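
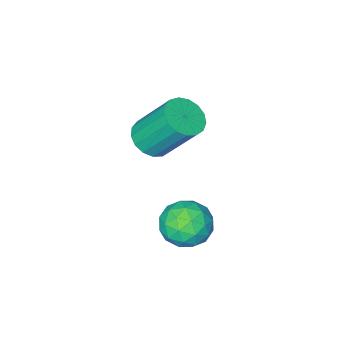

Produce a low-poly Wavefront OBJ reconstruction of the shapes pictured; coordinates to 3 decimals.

v 2.484 -3.238 2.555
v 2.906 -3.65 2.969
v 2.417 -2.674 4.438
v 1.996 -2.262 4.025
v 3.114 -3.394 2.868
v 2.625 -2.418 4.338
v 3.177 -3.103 2.696
v 2.689 -2.127 4.165
v 3.082 -2.842 2.491
v 2.594 -1.866 3.961
v 2.85 -2.672 2.301
v 2.362 -1.697 3.771
v 2.534 -2.632 2.17
v 2.046 -1.656 3.639
v 2.207 -2.73 2.126
v 1.719 -1.755 3.595
v 1.943 -2.945 2.181
v 1.455 -1.97 3.65
v 1.803 -3.227 2.322
v 1.315 -2.251 3.791
v 1.819 -3.511 2.516
v 1.331 -2.536 3.985
v 1.988 -3.733 2.719
v 1.499 -2.757 4.188
v 2.27 -3.841 2.885
v 1.782 -2.865 4.354
v 2.601 -3.811 2.975
v 2.113 -2.835 4.444
v 3.57 0.828 2.337
v 4.161 0.297 2.58
v 3.299 0.043 1.28
v 3.89 -0.488 1.523
v 3.194 -0.409 1.969
v 3.362 0.076 2.623
v 4.098 0.264 1.237
v 4.266 0.749 1.891
v 4.488 -0.052 1.9
v 3.929 -0.467 2.352
v 3.531 0.807 1.508
v 2.972 0.392 1.96
v 3.89 0.631 2.551
v 3.57 -0.291 1.309
v 3.161 -0.245 1.571
v 3.509 -0.557 1.714
v 3.42 0.502 2.576
v 3.767 0.189 2.719
v 3.198 -0.225 2.36
v 3.693 0.151 1.141
v 4.04 -0.162 1.284
v 3.951 0.897 2.146
v 4.299 0.585 2.289
v 4.262 0.565 1.5
v 4.429 0.114 2.294
v 4.269 -0.347 1.673
v 4.392 0.095 1.505
v 4.491 0.38 1.889
v 4.1 -0.13 2.56
v 3.941 -0.591 1.939
v 3.532 -0.545 2.201
v 3.63 -0.26 2.585
v 4.292 -0.335 2.16
v 3.519 0.931 1.921
v 3.36 0.47 1.3
v 3.83 0.6 1.275
v 3.928 0.885 1.659
v 3.191 0.687 2.187
v 3.031 0.226 1.566
v 2.969 -0.04 1.971
v 3.068 0.245 2.355
v 3.168 0.675 1.7
f 2 1 5
f 2 5 3
f 3 5 6
f 3 6 4
f 5 1 7
f 5 7 6
f 6 7 8
f 6 8 4
f 7 1 9
f 7 9 8
f 8 9 10
f 8 10 4
f 9 1 11
f 9 11 10
f 10 11 12
f 10 12 4
f 11 1 13
f 11 13 12
f 12 13 14
f 12 14 4
f 13 1 15
f 13 15 14
f 14 15 16
f 14 16 4
f 15 1 17
f 15 17 16
f 16 17 18
f 16 18 4
f 17 1 19
f 17 19 18
f 18 19 20
f 18 20 4
f 19 1 21
f 19 21 20
f 20 21 22
f 20 22 4
f 21 1 23
f 21 23 22
f 22 23 24
f 22 24 4
f 23 1 25
f 23 25 24
f 24 25 26
f 24 26 4
f 25 1 27
f 25 27 26
f 26 27 28
f 26 28 4
f 27 1 2
f 27 2 28
f 28 2 3
f 28 3 4
f 29 66 45
f 66 40 69
f 45 69 34
f 66 69 45
f 29 45 41
f 45 34 46
f 41 46 30
f 45 46 41
f 29 41 50
f 41 30 51
f 50 51 36
f 41 51 50
f 29 50 62
f 50 36 65
f 62 65 39
f 50 65 62
f 29 62 66
f 62 39 70
f 66 70 40
f 62 70 66
f 30 46 57
f 46 34 60
f 57 60 38
f 46 60 57
f 34 69 47
f 69 40 68
f 47 68 33
f 69 68 47
f 40 70 67
f 70 39 63
f 67 63 31
f 70 63 67
f 39 65 64
f 65 36 52
f 64 52 35
f 65 52 64
f 36 51 56
f 51 30 53
f 56 53 37
f 51 53 56
f 32 58 44
f 58 38 59
f 44 59 33
f 58 59 44
f 32 44 42
f 44 33 43
f 42 43 31
f 44 43 42
f 32 42 49
f 42 31 48
f 49 48 35
f 42 48 49
f 32 49 54
f 49 35 55
f 54 55 37
f 49 55 54
f 32 54 58
f 54 37 61
f 58 61 38
f 54 61 58
f 33 59 47
f 59 38 60
f 47 60 34
f 59 60 47
f 31 43 67
f 43 33 68
f 67 68 40
f 43 68 67
f 35 48 64
f 48 31 63
f 64 63 39
f 48 63 64
f 37 55 56
f 55 35 52
f 56 52 36
f 55 52 56
f 38 61 57
f 61 37 53
f 57 53 30
f 61 53 57



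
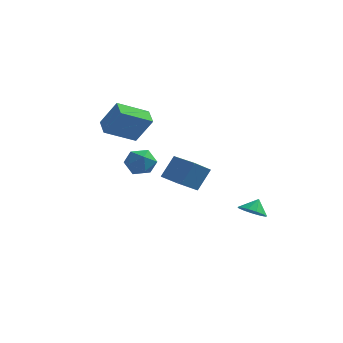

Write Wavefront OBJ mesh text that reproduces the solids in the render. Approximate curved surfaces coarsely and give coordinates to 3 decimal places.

v -2.334 1.123 0.43
v -1.72 0.291 0.619
v -3.7 0.109 0.401
v -3.086 -0.723 0.59
v -3.235 0.001 1.338
v -2.391 0.628 1.355
v -3.029 -0.228 -0.335
v -2.185 0.399 -0.318
v -2.15 -0.544 0.146
v -2.277 -0.402 1.18
v -3.143 0.802 -0.16
v -3.27 0.944 0.874
v 3.7 1.23 -3.018
v 4.583 1.202 -3.233
v 3.92 1.79 -2.182
v 4.393 1.619 -3.461
v 3.982 1.913 -3.549
v 3.481 1.99 -3.469
v 3.05 1.826 -3.245
v 2.825 1.473 -2.949
v 2.878 1.042 -2.675
v 3.191 0.672 -2.51
v 3.666 0.479 -2.506
v 4.152 0.524 -2.665
v 4.494 0.794 -2.936
v 1.203 -4.003 0.86
v 1.7 -3.22 2.2
v -0.392 -2.85 0.777
v 0.105 -2.067 2.118
v 1.855 -3.153 0.122
v 2.352 -2.37 1.463
v 0.26 -2 0.04
v 0.757 -1.217 1.38
v -2.796 -0.292 2.355
v -4.256 -1.58 3.267
v -3.395 0.677 2.763
v -4.855 -0.611 3.675
v -1.745 -0.329 3.985
v -3.205 -1.617 4.897
v -2.344 0.64 4.393
v -3.804 -0.648 5.305
f 1 12 6
f 1 6 2
f 1 2 8
f 1 8 11
f 1 11 12
f 2 6 10
f 6 12 5
f 12 11 3
f 11 8 7
f 8 2 9
f 4 10 5
f 4 5 3
f 4 3 7
f 4 7 9
f 4 9 10
f 5 10 6
f 3 5 12
f 7 3 11
f 9 7 8
f 10 9 2
f 14 13 16
f 14 16 15
f 16 13 17
f 16 17 15
f 17 13 18
f 17 18 15
f 18 13 19
f 18 19 15
f 19 13 20
f 19 20 15
f 20 13 21
f 20 21 15
f 21 13 22
f 21 22 15
f 22 13 23
f 22 23 15
f 23 13 24
f 23 24 15
f 24 13 25
f 24 25 15
f 25 13 14
f 25 14 15
f 27 29 26
f 30 27 26
f 26 29 28
f 28 30 26
f 27 33 29
f 31 27 30
f 31 33 27
f 29 33 28
f 32 30 28
f 28 33 32
f 32 31 30
f 33 31 32
f 35 37 34
f 38 35 34
f 34 37 36
f 36 38 34
f 35 41 37
f 39 35 38
f 39 41 35
f 37 41 36
f 40 38 36
f 36 41 40
f 40 39 38
f 41 39 40



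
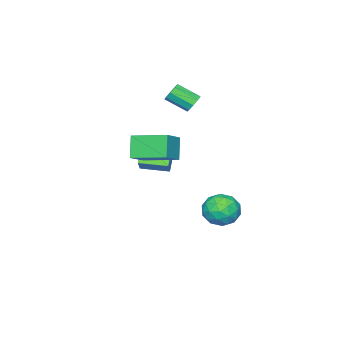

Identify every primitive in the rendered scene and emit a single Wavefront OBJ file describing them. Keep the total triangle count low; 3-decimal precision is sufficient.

v -2.554 0.8 3.515
v -1.993 0.923 3.341
v -1.525 -0.177 4.07
v -2.086 -0.3 4.245
v -2.078 1.119 3.691
v -1.61 0.02 4.421
v -2.385 1.166 3.959
v -1.917 0.067 4.689
v -2.771 1.042 4.02
v -2.303 -0.058 4.749
v -3.056 0.804 3.844
v -2.588 -0.295 4.573
v -3.106 0.564 3.515
v -2.638 -0.535 4.244
v -2.898 0.435 3.186
v -2.429 -0.665 3.915
v -2.528 0.476 3.011
v -2.06 -0.624 3.74
v -2.171 0.669 3.072
v -1.703 -0.431 3.802
v -1.884 4.229 -2.643
v -0.93 4.677 -2.776
v -1.13 2.723 -2.304
v -0.176 3.171 -2.437
v -0.774 3.434 -1.6
v -1.241 4.365 -1.809
v -0.819 3.035 -3.271
v -1.286 3.966 -3.48
v -0.272 3.939 -3.163
v -0.244 4.185 -2.131
v -1.816 3.215 -2.949
v -1.788 3.461 -1.917
v -1.473 4.585 -2.739
v -0.587 2.815 -2.341
v -0.938 2.969 -1.849
v -0.378 3.232 -1.927
v -1.656 4.402 -2.171
v -1.095 4.665 -2.249
v -1.004 3.934 -1.558
v -0.965 2.735 -2.831
v -0.404 2.998 -2.909
v -1.682 4.168 -3.153
v -1.122 4.431 -3.231
v -1.056 3.466 -3.522
v -0.526 4.415 -3.045
v -0.083 3.53 -2.846
v -0.461 3.45 -3.336
v -0.735 3.997 -3.459
v -0.51 4.56 -2.438
v -0.066 3.674 -2.239
v -0.418 3.829 -1.747
v -0.692 4.376 -1.87
v -0.123 4.126 -2.666
v -1.994 3.726 -2.841
v -1.55 2.84 -2.642
v -1.368 3.024 -3.21
v -1.642 3.571 -3.333
v -1.977 3.87 -2.234
v -1.534 2.985 -2.035
v -1.325 3.403 -1.621
v -1.599 3.95 -1.744
v -1.937 3.274 -2.414
v 2.225 1.4 3.147
v 3.43 1.588 3.874
v 1.699 3.201 3.55
v 2.904 3.39 4.277
v 2.836 1.83 2.023
v 4.041 2.019 2.75
v 2.31 3.632 2.426
v 3.515 3.82 3.153
v 0.919 0.377 1.696
v 1.625 0.832 2.525
v 0.192 1.675 1.603
v 0.899 2.13 2.431
v 1.821 0.81 0.689
v 2.528 1.265 1.517
v 1.095 2.108 0.595
v 1.801 2.563 1.424
f 2 1 5
f 2 5 3
f 3 5 6
f 3 6 4
f 5 1 7
f 5 7 6
f 6 7 8
f 6 8 4
f 7 1 9
f 7 9 8
f 8 9 10
f 8 10 4
f 9 1 11
f 9 11 10
f 10 11 12
f 10 12 4
f 11 1 13
f 11 13 12
f 12 13 14
f 12 14 4
f 13 1 15
f 13 15 14
f 14 15 16
f 14 16 4
f 15 1 17
f 15 17 16
f 16 17 18
f 16 18 4
f 17 1 19
f 17 19 18
f 18 19 20
f 18 20 4
f 19 1 2
f 19 2 20
f 20 2 3
f 20 3 4
f 21 58 37
f 58 32 61
f 37 61 26
f 58 61 37
f 21 37 33
f 37 26 38
f 33 38 22
f 37 38 33
f 21 33 42
f 33 22 43
f 42 43 28
f 33 43 42
f 21 42 54
f 42 28 57
f 54 57 31
f 42 57 54
f 21 54 58
f 54 31 62
f 58 62 32
f 54 62 58
f 22 38 49
f 38 26 52
f 49 52 30
f 38 52 49
f 26 61 39
f 61 32 60
f 39 60 25
f 61 60 39
f 32 62 59
f 62 31 55
f 59 55 23
f 62 55 59
f 31 57 56
f 57 28 44
f 56 44 27
f 57 44 56
f 28 43 48
f 43 22 45
f 48 45 29
f 43 45 48
f 24 50 36
f 50 30 51
f 36 51 25
f 50 51 36
f 24 36 34
f 36 25 35
f 34 35 23
f 36 35 34
f 24 34 41
f 34 23 40
f 41 40 27
f 34 40 41
f 24 41 46
f 41 27 47
f 46 47 29
f 41 47 46
f 24 46 50
f 46 29 53
f 50 53 30
f 46 53 50
f 25 51 39
f 51 30 52
f 39 52 26
f 51 52 39
f 23 35 59
f 35 25 60
f 59 60 32
f 35 60 59
f 27 40 56
f 40 23 55
f 56 55 31
f 40 55 56
f 29 47 48
f 47 27 44
f 48 44 28
f 47 44 48
f 30 53 49
f 53 29 45
f 49 45 22
f 53 45 49
f 64 66 63
f 67 64 63
f 63 66 65
f 65 67 63
f 64 70 66
f 68 64 67
f 68 70 64
f 66 70 65
f 69 67 65
f 65 70 69
f 69 68 67
f 70 68 69
f 72 74 71
f 75 72 71
f 71 74 73
f 73 75 71
f 72 78 74
f 76 72 75
f 76 78 72
f 74 78 73
f 77 75 73
f 73 78 77
f 77 76 75
f 78 76 77



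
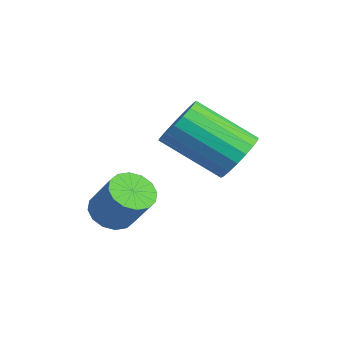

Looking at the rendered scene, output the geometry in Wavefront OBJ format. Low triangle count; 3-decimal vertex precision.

v -1.218 3.296 -1.176
v -0.711 3.43 -0.508
v -1.914 2.138 0.665
v -2.422 2.004 -0.004
v -0.97 3.704 -0.473
v -2.173 2.411 0.7
v -1.279 3.896 -0.577
v -2.482 2.603 0.596
v -1.575 3.97 -0.8
v -2.778 2.677 0.373
v -1.801 3.91 -1.097
v -3.004 2.617 0.075
v -1.912 3.729 -1.411
v -3.115 2.436 -0.238
v -1.885 3.462 -1.677
v -3.088 2.169 -0.505
v -1.726 3.162 -1.845
v -2.929 1.87 -0.672
v -1.467 2.889 -1.88
v -2.67 1.596 -0.707
v -1.158 2.697 -1.776
v -2.361 1.404 -0.603
v -0.862 2.623 -1.553
v -2.065 1.33 -0.38
v -0.636 2.683 -1.255
v -1.839 1.39 -0.083
v -0.525 2.864 -0.942
v -1.728 1.571 0.231
v -0.552 3.131 -0.675
v -1.755 1.838 0.497
v -2.637 0.116 -3.224
v -2.092 0.314 -3.65
v -1.277 0.583 -2.481
v -1.823 0.384 -2.056
v -2.284 0.627 -3.588
v -1.47 0.896 -2.419
v -2.572 0.803 -3.428
v -1.757 1.072 -2.259
v -2.876 0.795 -3.214
v -2.062 1.063 -2.045
v -3.117 0.604 -3.002
v -2.302 0.873 -1.834
v -3.229 0.283 -2.85
v -2.414 0.552 -1.681
v -3.183 -0.083 -2.799
v -2.368 0.186 -1.63
v -2.99 -0.396 -2.861
v -2.176 -0.127 -1.692
v -2.703 -0.572 -3.021
v -1.888 -0.303 -1.852
v -2.398 -0.563 -3.235
v -1.584 -0.295 -2.066
v -2.158 -0.373 -3.446
v -1.343 -0.104 -2.278
v -2.046 -0.052 -3.599
v -1.231 0.217 -2.43
f 2 1 5
f 2 5 3
f 3 5 6
f 3 6 4
f 5 1 7
f 5 7 6
f 6 7 8
f 6 8 4
f 7 1 9
f 7 9 8
f 8 9 10
f 8 10 4
f 9 1 11
f 9 11 10
f 10 11 12
f 10 12 4
f 11 1 13
f 11 13 12
f 12 13 14
f 12 14 4
f 13 1 15
f 13 15 14
f 14 15 16
f 14 16 4
f 15 1 17
f 15 17 16
f 16 17 18
f 16 18 4
f 17 1 19
f 17 19 18
f 18 19 20
f 18 20 4
f 19 1 21
f 19 21 20
f 20 21 22
f 20 22 4
f 21 1 23
f 21 23 22
f 22 23 24
f 22 24 4
f 23 1 25
f 23 25 24
f 24 25 26
f 24 26 4
f 25 1 27
f 25 27 26
f 26 27 28
f 26 28 4
f 27 1 29
f 27 29 28
f 28 29 30
f 28 30 4
f 29 1 2
f 29 2 30
f 30 2 3
f 30 3 4
f 32 31 35
f 32 35 33
f 33 35 36
f 33 36 34
f 35 31 37
f 35 37 36
f 36 37 38
f 36 38 34
f 37 31 39
f 37 39 38
f 38 39 40
f 38 40 34
f 39 31 41
f 39 41 40
f 40 41 42
f 40 42 34
f 41 31 43
f 41 43 42
f 42 43 44
f 42 44 34
f 43 31 45
f 43 45 44
f 44 45 46
f 44 46 34
f 45 31 47
f 45 47 46
f 46 47 48
f 46 48 34
f 47 31 49
f 47 49 48
f 48 49 50
f 48 50 34
f 49 31 51
f 49 51 50
f 50 51 52
f 50 52 34
f 51 31 53
f 51 53 52
f 52 53 54
f 52 54 34
f 53 31 55
f 53 55 54
f 54 55 56
f 54 56 34
f 55 31 32
f 55 32 56
f 56 32 33
f 56 33 34



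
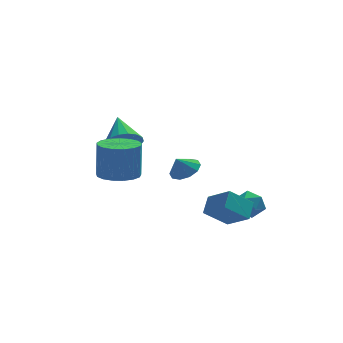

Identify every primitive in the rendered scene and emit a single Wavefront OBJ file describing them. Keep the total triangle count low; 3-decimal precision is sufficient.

v 3.161 -2.378 -1.89
v 3.781 -1.804 -2.182
v 4.079 -3.476 -2.098
v 4.699 -2.902 -2.39
v 4.46 -2.901 -1.529
v 3.893 -2.223 -1.4
v 3.967 -3.057 -2.88
v 3.4 -2.379 -2.751
v 4.279 -2.224 -2.794
v 4.584 -2.128 -1.959
v 3.276 -3.152 -2.321
v 3.581 -3.056 -1.486
v 1.501 2.302 -1.982
v 2.222 2.604 -1.517
v 0.999 2.138 -1.098
v 1.888 3.044 -1.625
v 1.407 3.2 -1.869
v 0.961 3.013 -2.157
v 0.722 2.555 -2.378
v 0.78 2 -2.448
v 1.114 1.56 -2.339
v 1.595 1.404 -2.095
v 2.041 1.591 -1.807
v 2.281 2.049 -1.586
v -2.579 -2.685 0.49
v -1.979 -3.601 0.59
v -1.9 -3.332 2.59
v -2.501 -2.415 2.49
v -1.62 -3.222 0.524
v -1.541 -2.952 2.525
v -1.481 -2.72 0.451
v -1.402 -2.45 2.452
v -1.593 -2.209 0.387
v -1.514 -1.939 2.387
v -1.931 -1.808 0.346
v -1.852 -1.538 2.346
v -2.418 -1.607 0.338
v -2.339 -1.338 2.338
v -2.942 -1.654 0.365
v -2.863 -1.384 2.365
v -3.382 -1.936 0.421
v -3.304 -1.667 2.421
v -3.639 -2.39 0.492
v -3.56 -2.121 2.492
v -3.653 -2.912 0.563
v -3.574 -2.642 2.563
v -3.421 -3.381 0.617
v -3.342 -3.112 2.617
v -2.996 -3.691 0.642
v -2.918 -3.422 2.642
v -2.476 -3.771 0.632
v -2.397 -3.501 2.633
v 2.237 -4.981 -0.947
v 2.628 -4.129 -0.317
v 1.369 -3.927 -1.836
v 1.759 -3.074 -1.206
v 3.481 -4.806 -1.954
v 3.871 -3.953 -1.324
v 2.612 -3.751 -2.843
v 3.003 -2.899 -2.213
v -1.79 1.434 0.658
v -0.762 1.497 0.655
v -1.89 3.126 1.702
v -0.896 1.74 0.248
v -1.235 1.913 -0.065
v -1.701 1.977 -0.213
v -2.188 1.916 -0.161
v -2.583 1.744 0.079
v -2.797 1.502 0.451
v -2.78 1.244 0.871
v -2.536 1.03 1.242
v -2.121 0.908 1.48
v -1.631 0.907 1.529
v -1.177 1.026 1.379
v -0.863 1.239 1.063
f 1 12 6
f 1 6 2
f 1 2 8
f 1 8 11
f 1 11 12
f 2 6 10
f 6 12 5
f 12 11 3
f 11 8 7
f 8 2 9
f 4 10 5
f 4 5 3
f 4 3 7
f 4 7 9
f 4 9 10
f 5 10 6
f 3 5 12
f 7 3 11
f 9 7 8
f 10 9 2
f 14 13 16
f 14 16 15
f 16 13 17
f 16 17 15
f 17 13 18
f 17 18 15
f 18 13 19
f 18 19 15
f 19 13 20
f 19 20 15
f 20 13 21
f 20 21 15
f 21 13 22
f 21 22 15
f 22 13 23
f 22 23 15
f 23 13 24
f 23 24 15
f 24 13 14
f 24 14 15
f 26 25 29
f 26 29 27
f 27 29 30
f 27 30 28
f 29 25 31
f 29 31 30
f 30 31 32
f 30 32 28
f 31 25 33
f 31 33 32
f 32 33 34
f 32 34 28
f 33 25 35
f 33 35 34
f 34 35 36
f 34 36 28
f 35 25 37
f 35 37 36
f 36 37 38
f 36 38 28
f 37 25 39
f 37 39 38
f 38 39 40
f 38 40 28
f 39 25 41
f 39 41 40
f 40 41 42
f 40 42 28
f 41 25 43
f 41 43 42
f 42 43 44
f 42 44 28
f 43 25 45
f 43 45 44
f 44 45 46
f 44 46 28
f 45 25 47
f 45 47 46
f 46 47 48
f 46 48 28
f 47 25 49
f 47 49 48
f 48 49 50
f 48 50 28
f 49 25 51
f 49 51 50
f 50 51 52
f 50 52 28
f 51 25 26
f 51 26 52
f 52 26 27
f 52 27 28
f 54 56 53
f 57 54 53
f 53 56 55
f 55 57 53
f 54 60 56
f 58 54 57
f 58 60 54
f 56 60 55
f 59 57 55
f 55 60 59
f 59 58 57
f 60 58 59
f 62 61 64
f 62 64 63
f 64 61 65
f 64 65 63
f 65 61 66
f 65 66 63
f 66 61 67
f 66 67 63
f 67 61 68
f 67 68 63
f 68 61 69
f 68 69 63
f 69 61 70
f 69 70 63
f 70 61 71
f 70 71 63
f 71 61 72
f 71 72 63
f 72 61 73
f 72 73 63
f 73 61 74
f 73 74 63
f 74 61 75
f 74 75 63
f 75 61 62
f 75 62 63



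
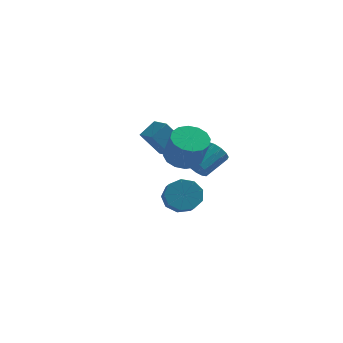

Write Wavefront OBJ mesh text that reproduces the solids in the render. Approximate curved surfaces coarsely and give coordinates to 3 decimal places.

v 1.79 2.333 -2.498
v 2.789 2.5 -2.901
v 3.209 1.574 -2.245
v 2.21 1.407 -1.842
v 2.695 2.899 -2.278
v 3.115 1.973 -1.622
v 2.178 3.033 -1.758
v 2.598 2.107 -1.102
v 1.479 2.839 -1.584
v 1.899 1.913 -0.928
v 0.926 2.409 -1.838
v 1.346 1.483 -1.182
v 0.777 1.943 -2.4
v 1.197 1.017 -1.744
v 1.102 1.659 -3.009
v 1.522 0.733 -2.353
v 1.749 1.691 -3.378
v 2.169 0.765 -2.722
v 2.415 2.023 -3.336
v 2.835 1.097 -2.68
v 2.561 2.634 -0.295
v 2.89 2.074 0.19
v 3.768 3.327 1.039
v 3.439 3.886 0.555
v 3.172 2.118 -0.167
v 4.051 3.37 0.683
v 3.26 2.326 -0.563
v 4.139 3.578 0.286
v 3.126 2.631 -0.875
v 4.004 3.883 -0.025
v 2.812 2.937 -1.002
v 3.691 4.19 -0.153
v 2.419 3.147 -0.905
v 3.298 4.4 -0.055
v 2.071 3.194 -0.614
v 2.949 4.447 0.236
v 1.878 3.063 -0.222
v 2.756 4.316 0.628
v 1.902 2.796 0.147
v 2.78 4.048 0.997
v 2.135 2.477 0.376
v 3.014 3.73 1.226
v 2.503 2.208 0.392
v 3.382 3.461 1.242
v 3.229 -2.7 2.992
v 4.202 -2.73 2.628
v 4.785 -3.469 4.244
v 3.811 -3.44 4.608
v 4.157 -2.248 2.864
v 4.739 -2.987 4.48
v 3.862 -1.888 3.135
v 4.445 -2.627 4.751
v 3.398 -1.746 3.368
v 3.981 -2.485 4.984
v 2.888 -1.859 3.5
v 3.471 -2.598 5.116
v 2.47 -2.198 3.496
v 3.053 -2.937 5.111
v 2.255 -2.671 3.356
v 2.838 -3.41 4.972
v 2.301 -3.153 3.12
v 2.883 -3.892 4.736
v 2.595 -3.513 2.849
v 3.178 -4.252 4.465
v 3.059 -3.655 2.616
v 3.642 -4.394 4.232
v 3.569 -3.542 2.484
v 4.152 -4.281 4.1
v 3.987 -3.203 2.489
v 4.57 -3.942 4.104
v 1.289 2.264 0.595
v 0.362 1.587 2.196
v 0.405 2.986 0.388
v -0.522 2.309 1.989
v 1.862 3.171 1.311
v 0.935 2.494 2.912
v 0.978 3.893 1.104
v 0.051 3.216 2.705
f 2 1 5
f 2 5 3
f 3 5 6
f 3 6 4
f 5 1 7
f 5 7 6
f 6 7 8
f 6 8 4
f 7 1 9
f 7 9 8
f 8 9 10
f 8 10 4
f 9 1 11
f 9 11 10
f 10 11 12
f 10 12 4
f 11 1 13
f 11 13 12
f 12 13 14
f 12 14 4
f 13 1 15
f 13 15 14
f 14 15 16
f 14 16 4
f 15 1 17
f 15 17 16
f 16 17 18
f 16 18 4
f 17 1 19
f 17 19 18
f 18 19 20
f 18 20 4
f 19 1 2
f 19 2 20
f 20 2 3
f 20 3 4
f 22 21 25
f 22 25 23
f 23 25 26
f 23 26 24
f 25 21 27
f 25 27 26
f 26 27 28
f 26 28 24
f 27 21 29
f 27 29 28
f 28 29 30
f 28 30 24
f 29 21 31
f 29 31 30
f 30 31 32
f 30 32 24
f 31 21 33
f 31 33 32
f 32 33 34
f 32 34 24
f 33 21 35
f 33 35 34
f 34 35 36
f 34 36 24
f 35 21 37
f 35 37 36
f 36 37 38
f 36 38 24
f 37 21 39
f 37 39 38
f 38 39 40
f 38 40 24
f 39 21 41
f 39 41 40
f 40 41 42
f 40 42 24
f 41 21 43
f 41 43 42
f 42 43 44
f 42 44 24
f 43 21 22
f 43 22 44
f 44 22 23
f 44 23 24
f 46 45 49
f 46 49 47
f 47 49 50
f 47 50 48
f 49 45 51
f 49 51 50
f 50 51 52
f 50 52 48
f 51 45 53
f 51 53 52
f 52 53 54
f 52 54 48
f 53 45 55
f 53 55 54
f 54 55 56
f 54 56 48
f 55 45 57
f 55 57 56
f 56 57 58
f 56 58 48
f 57 45 59
f 57 59 58
f 58 59 60
f 58 60 48
f 59 45 61
f 59 61 60
f 60 61 62
f 60 62 48
f 61 45 63
f 61 63 62
f 62 63 64
f 62 64 48
f 63 45 65
f 63 65 64
f 64 65 66
f 64 66 48
f 65 45 67
f 65 67 66
f 66 67 68
f 66 68 48
f 67 45 69
f 67 69 68
f 68 69 70
f 68 70 48
f 69 45 46
f 69 46 70
f 70 46 47
f 70 47 48
f 72 74 71
f 75 72 71
f 71 74 73
f 73 75 71
f 72 78 74
f 76 72 75
f 76 78 72
f 74 78 73
f 77 75 73
f 73 78 77
f 77 76 75
f 78 76 77



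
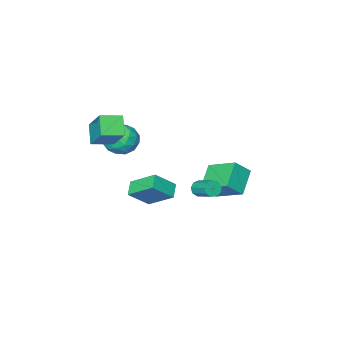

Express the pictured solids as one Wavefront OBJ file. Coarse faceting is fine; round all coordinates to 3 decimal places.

v -3.37 1.098 -2.198
v -4.516 0.283 -1.26
v -3.824 2.809 -1.268
v -4.97 1.995 -0.33
v -2.51 0.865 -1.35
v -3.656 0.051 -0.412
v -2.964 2.577 -0.42
v -4.11 1.762 0.518
v -0.733 3.153 0.587
v -0.511 2.933 0.99
v -0.485 4.107 1.616
v -0.707 4.327 1.213
v -0.268 3.047 0.767
v -0.242 4.22 1.393
v -0.243 3.21 0.46
v -0.216 4.384 1.085
v -0.447 3.347 0.212
v -0.42 4.52 0.838
v -0.785 3.393 0.14
v -0.759 4.566 0.766
v -1.099 3.327 0.277
v -1.073 4.5 0.903
v -1.242 3.18 0.559
v -1.215 4.353 1.185
v -1.147 3.02 0.855
v -1.12 4.193 1.48
v -0.858 2.923 1.025
v -0.832 4.096 1.65
v -0.991 -1.71 -3.408
v -1.584 -2.316 -2.938
v -1.594 -0.275 -2.318
v -2.187 -0.882 -1.848
v 0.147 -2.018 -2.372
v -0.446 -2.625 -1.902
v -0.456 -0.584 -1.282
v -1.049 -1.19 -0.812
v 0.197 -3.332 2.455
v 0.475 -1.891 3.957
v 0.685 -2.485 1.552
v 0.962 -1.044 3.055
v 1.358 -3.776 2.665
v 1.635 -2.335 4.168
v 1.845 -2.929 1.763
v 2.123 -1.488 3.265
v 0.139 -2.262 1.373
v 0.697 -3.051 0.906
v -1.217 -3.329 1.554
v -0.659 -4.118 1.087
v -0.381 -3.768 2.062
v 0.458 -3.108 1.95
v -0.978 -3.272 0.51
v -0.139 -2.612 0.398
v 0.007 -3.674 0.373
v 0.376 -3.981 1.332
v -0.896 -2.399 1.128
v -0.527 -2.706 2.087
v 0.537 -2.563 1.124
v -1.057 -3.817 1.336
v -0.894 -3.611 1.909
v -0.566 -4.075 1.635
v 0.397 -2.597 1.737
v 0.724 -3.06 1.463
v 0.091 -3.482 2.142
v -1.244 -3.32 0.997
v -0.917 -3.783 0.723
v 0.046 -2.305 0.825
v 0.374 -2.769 0.551
v -0.611 -2.898 0.318
v 0.459 -3.393 0.536
v -0.338 -4.02 0.642
v -0.525 -3.523 0.303
v -0.032 -3.135 0.237
v 0.676 -3.573 1.1
v -0.121 -4.2 1.206
v 0.043 -3.995 1.779
v 0.536 -3.607 1.713
v 0.271 -3.94 0.786
v -0.399 -2.18 1.254
v -1.196 -2.807 1.36
v -1.056 -2.773 0.747
v -0.563 -2.385 0.681
v -0.182 -2.36 1.818
v -0.979 -2.987 1.924
v -0.488 -3.245 2.223
v 0.005 -2.857 2.157
v -0.791 -2.44 1.674
f 2 4 1
f 5 2 1
f 1 4 3
f 3 5 1
f 2 8 4
f 6 2 5
f 6 8 2
f 4 8 3
f 7 5 3
f 3 8 7
f 7 6 5
f 8 6 7
f 10 9 13
f 10 13 11
f 11 13 14
f 11 14 12
f 13 9 15
f 13 15 14
f 14 15 16
f 14 16 12
f 15 9 17
f 15 17 16
f 16 17 18
f 16 18 12
f 17 9 19
f 17 19 18
f 18 19 20
f 18 20 12
f 19 9 21
f 19 21 20
f 20 21 22
f 20 22 12
f 21 9 23
f 21 23 22
f 22 23 24
f 22 24 12
f 23 9 25
f 23 25 24
f 24 25 26
f 24 26 12
f 25 9 27
f 25 27 26
f 26 27 28
f 26 28 12
f 27 9 10
f 27 10 28
f 28 10 11
f 28 11 12
f 30 32 29
f 33 30 29
f 29 32 31
f 31 33 29
f 30 36 32
f 34 30 33
f 34 36 30
f 32 36 31
f 35 33 31
f 31 36 35
f 35 34 33
f 36 34 35
f 38 40 37
f 41 38 37
f 37 40 39
f 39 41 37
f 38 44 40
f 42 38 41
f 42 44 38
f 40 44 39
f 43 41 39
f 39 44 43
f 43 42 41
f 44 42 43
f 45 82 61
f 82 56 85
f 61 85 50
f 82 85 61
f 45 61 57
f 61 50 62
f 57 62 46
f 61 62 57
f 45 57 66
f 57 46 67
f 66 67 52
f 57 67 66
f 45 66 78
f 66 52 81
f 78 81 55
f 66 81 78
f 45 78 82
f 78 55 86
f 82 86 56
f 78 86 82
f 46 62 73
f 62 50 76
f 73 76 54
f 62 76 73
f 50 85 63
f 85 56 84
f 63 84 49
f 85 84 63
f 56 86 83
f 86 55 79
f 83 79 47
f 86 79 83
f 55 81 80
f 81 52 68
f 80 68 51
f 81 68 80
f 52 67 72
f 67 46 69
f 72 69 53
f 67 69 72
f 48 74 60
f 74 54 75
f 60 75 49
f 74 75 60
f 48 60 58
f 60 49 59
f 58 59 47
f 60 59 58
f 48 58 65
f 58 47 64
f 65 64 51
f 58 64 65
f 48 65 70
f 65 51 71
f 70 71 53
f 65 71 70
f 48 70 74
f 70 53 77
f 74 77 54
f 70 77 74
f 49 75 63
f 75 54 76
f 63 76 50
f 75 76 63
f 47 59 83
f 59 49 84
f 83 84 56
f 59 84 83
f 51 64 80
f 64 47 79
f 80 79 55
f 64 79 80
f 53 71 72
f 71 51 68
f 72 68 52
f 71 68 72
f 54 77 73
f 77 53 69
f 73 69 46
f 77 69 73



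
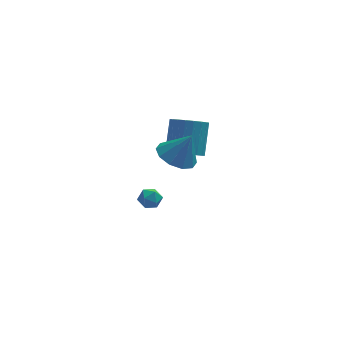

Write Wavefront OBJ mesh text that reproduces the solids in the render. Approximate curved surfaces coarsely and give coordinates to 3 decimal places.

v -2.22 1.392 -0.405
v -1.297 1.171 -0.428
v -0.976 2.347 1.081
v -1.9 2.568 1.105
v -1.312 1.484 -0.669
v -0.992 2.66 0.84
v -1.485 1.781 -0.864
v -1.165 2.957 0.645
v -1.785 2.011 -0.979
v -1.464 3.187 0.53
v -2.16 2.134 -0.995
v -1.84 3.31 0.514
v -2.545 2.128 -0.909
v -2.225 3.304 0.6
v -2.875 1.996 -0.736
v -2.554 3.172 0.773
v -3.091 1.758 -0.505
v -2.77 2.935 1.004
v -3.156 1.458 -0.257
v -2.836 2.634 1.252
v -3.06 1.146 -0.035
v -2.74 2.322 1.474
v -2.819 0.877 0.124
v -2.498 2.053 1.633
v -2.474 0.697 0.191
v -2.153 1.873 1.7
v -2.085 0.637 0.155
v -1.764 1.813 1.665
v -1.719 0.707 0.023
v -1.399 1.883 1.532
v -1.441 0.896 -0.184
v -1.12 2.072 1.326
v -2.931 -2.025 2.213
v -2.253 -2.721 1.842
v -2.229 -2.095 3.627
v -2.007 -2.134 1.749
v -2.115 -1.506 1.833
v -2.534 -1.076 2.062
v -3.105 -1.009 2.349
v -3.61 -1.33 2.585
v -3.855 -1.916 2.678
v -3.748 -2.545 2.594
v -3.329 -2.974 2.365
v -2.758 -3.042 2.077
v -4.17 2.052 -3.788
v -3.631 1.981 -3.41
v -4.169 0.999 -3.99
v -3.63 0.928 -3.612
v -4.21 1.082 -3.334
v -4.211 1.733 -3.209
v -3.589 1.247 -4.191
v -3.59 1.898 -4.066
v -3.271 1.483 -3.66
v -3.655 1.381 -3.13
v -4.145 1.599 -4.27
v -4.529 1.497 -3.74
f 2 1 5
f 2 5 3
f 3 5 6
f 3 6 4
f 5 1 7
f 5 7 6
f 6 7 8
f 6 8 4
f 7 1 9
f 7 9 8
f 8 9 10
f 8 10 4
f 9 1 11
f 9 11 10
f 10 11 12
f 10 12 4
f 11 1 13
f 11 13 12
f 12 13 14
f 12 14 4
f 13 1 15
f 13 15 14
f 14 15 16
f 14 16 4
f 15 1 17
f 15 17 16
f 16 17 18
f 16 18 4
f 17 1 19
f 17 19 18
f 18 19 20
f 18 20 4
f 19 1 21
f 19 21 20
f 20 21 22
f 20 22 4
f 21 1 23
f 21 23 22
f 22 23 24
f 22 24 4
f 23 1 25
f 23 25 24
f 24 25 26
f 24 26 4
f 25 1 27
f 25 27 26
f 26 27 28
f 26 28 4
f 27 1 29
f 27 29 28
f 28 29 30
f 28 30 4
f 29 1 31
f 29 31 30
f 30 31 32
f 30 32 4
f 31 1 2
f 31 2 32
f 32 2 3
f 32 3 4
f 34 33 36
f 34 36 35
f 36 33 37
f 36 37 35
f 37 33 38
f 37 38 35
f 38 33 39
f 38 39 35
f 39 33 40
f 39 40 35
f 40 33 41
f 40 41 35
f 41 33 42
f 41 42 35
f 42 33 43
f 42 43 35
f 43 33 44
f 43 44 35
f 44 33 34
f 44 34 35
f 45 56 50
f 45 50 46
f 45 46 52
f 45 52 55
f 45 55 56
f 46 50 54
f 50 56 49
f 56 55 47
f 55 52 51
f 52 46 53
f 48 54 49
f 48 49 47
f 48 47 51
f 48 51 53
f 48 53 54
f 49 54 50
f 47 49 56
f 51 47 55
f 53 51 52
f 54 53 46



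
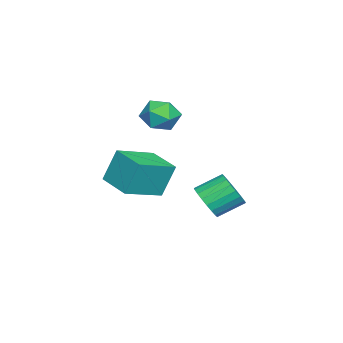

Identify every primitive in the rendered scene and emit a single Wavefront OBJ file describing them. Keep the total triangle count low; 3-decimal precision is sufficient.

v -1.478 0.746 -3.34
v -0.57 1.034 -3.069
v -1.175 2.203 -2.289
v -2.082 1.914 -2.56
v -0.624 1.241 -3.421
v -1.229 2.41 -2.641
v -0.826 1.362 -3.759
v -1.431 2.531 -2.979
v -1.141 1.377 -4.024
v -1.745 2.546 -3.244
v -1.513 1.282 -4.171
v -2.118 2.451 -3.391
v -1.88 1.095 -4.175
v -2.484 2.264 -3.394
v -2.177 0.847 -4.034
v -2.781 2.016 -3.254
v -2.353 0.582 -3.773
v -2.958 1.751 -2.993
v -2.378 0.345 -3.437
v -2.982 1.514 -2.657
v -2.247 0.177 -3.085
v -2.852 1.346 -2.304
v -1.983 0.108 -2.776
v -2.588 1.277 -1.996
v -1.632 0.149 -2.565
v -2.236 1.318 -1.785
v -1.254 0.293 -2.489
v -1.859 1.462 -1.708
v -0.915 0.515 -2.559
v -1.519 1.684 -1.779
v -0.673 0.777 -2.764
v -1.278 1.946 -1.984
v -0.604 -0.123 2.435
v -0.193 -0.515 1.601
v -0.527 -1.585 3.159
v -0.116 -1.977 2.325
v 0.409 -1.322 2.887
v 0.361 -0.419 2.439
v -1.081 -1.681 2.321
v -1.129 -0.778 1.873
v -0.487 -1.478 1.53
v 0.433 -1.256 1.88
v -1.153 -0.844 2.88
v -0.233 -0.622 3.23
v 2.364 -2.864 -0.643
v 2.062 -2.31 1.033
v 0.743 -1.696 -1.321
v 0.441 -1.142 0.354
v 3.439 -1.518 -0.894
v 3.137 -0.964 0.781
v 1.818 -0.35 -1.573
v 1.516 0.204 0.103
f 2 1 5
f 2 5 3
f 3 5 6
f 3 6 4
f 5 1 7
f 5 7 6
f 6 7 8
f 6 8 4
f 7 1 9
f 7 9 8
f 8 9 10
f 8 10 4
f 9 1 11
f 9 11 10
f 10 11 12
f 10 12 4
f 11 1 13
f 11 13 12
f 12 13 14
f 12 14 4
f 13 1 15
f 13 15 14
f 14 15 16
f 14 16 4
f 15 1 17
f 15 17 16
f 16 17 18
f 16 18 4
f 17 1 19
f 17 19 18
f 18 19 20
f 18 20 4
f 19 1 21
f 19 21 20
f 20 21 22
f 20 22 4
f 21 1 23
f 21 23 22
f 22 23 24
f 22 24 4
f 23 1 25
f 23 25 24
f 24 25 26
f 24 26 4
f 25 1 27
f 25 27 26
f 26 27 28
f 26 28 4
f 27 1 29
f 27 29 28
f 28 29 30
f 28 30 4
f 29 1 31
f 29 31 30
f 30 31 32
f 30 32 4
f 31 1 2
f 31 2 32
f 32 2 3
f 32 3 4
f 33 44 38
f 33 38 34
f 33 34 40
f 33 40 43
f 33 43 44
f 34 38 42
f 38 44 37
f 44 43 35
f 43 40 39
f 40 34 41
f 36 42 37
f 36 37 35
f 36 35 39
f 36 39 41
f 36 41 42
f 37 42 38
f 35 37 44
f 39 35 43
f 41 39 40
f 42 41 34
f 46 48 45
f 49 46 45
f 45 48 47
f 47 49 45
f 46 52 48
f 50 46 49
f 50 52 46
f 48 52 47
f 51 49 47
f 47 52 51
f 51 50 49
f 52 50 51



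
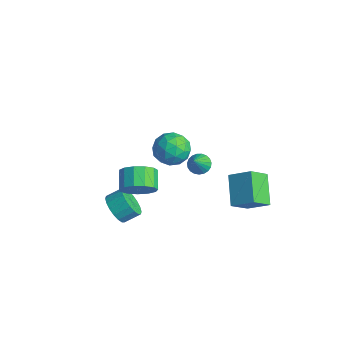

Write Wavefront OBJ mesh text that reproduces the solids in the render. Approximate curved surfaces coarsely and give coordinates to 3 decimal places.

v -0.182 -4.412 -3.205
v 0.232 -5.014 -2.508
v 0.557 -4.13 -1.938
v 0.142 -3.528 -2.635
v 0.569 -4.95 -2.798
v 0.894 -4.067 -2.228
v 0.757 -4.78 -3.169
v 1.082 -3.897 -2.599
v 0.76 -4.537 -3.547
v 1.084 -3.654 -2.977
v 0.575 -4.269 -3.857
v 0.9 -3.386 -3.288
v 0.241 -4.029 -4.038
v 0.565 -3.146 -3.469
v -0.177 -3.866 -4.054
v 0.147 -2.982 -3.485
v -0.597 -3.81 -3.902
v -0.272 -2.926 -3.332
v -0.934 -3.873 -3.612
v -0.609 -2.99 -3.042
v -1.122 -4.043 -3.241
v -0.797 -3.16 -2.671
v -1.124 -4.286 -2.863
v -0.8 -3.403 -2.293
v -0.94 -4.554 -2.552
v -0.615 -3.671 -1.983
v -0.605 -4.794 -2.371
v -0.281 -3.911 -1.802
v -0.187 -4.958 -2.355
v 0.137 -4.074 -1.786
v -3.902 2.066 -2.965
v -3.139 1.948 -2.02
v -3.201 0.392 -3.74
v -2.438 0.274 -2.795
v -3.639 0.139 -2.63
v -4.073 1.174 -2.151
v -2.267 1.166 -3.609
v -2.701 2.201 -3.13
v -2.129 1.392 -2.418
v -2.977 0.757 -1.813
v -3.363 1.583 -3.947
v -4.211 0.948 -3.342
v -3.582 2.154 -2.424
v -2.758 0.186 -3.336
v -3.464 0.107 -3.239
v -3.016 0.037 -2.683
v -4.13 1.699 -2.501
v -3.682 1.629 -1.946
v -3.976 0.566 -2.305
v -2.658 0.711 -3.814
v -2.21 0.641 -3.259
v -3.324 2.303 -3.077
v -2.876 2.233 -2.521
v -2.364 1.774 -3.455
v -2.54 1.758 -2.103
v -2.128 0.774 -2.559
v -2.028 1.298 -3.037
v -2.282 1.906 -2.755
v -3.039 1.384 -1.748
v -2.627 0.4 -2.203
v -3.333 0.321 -2.106
v -3.587 0.929 -1.825
v -2.445 1.057 -1.982
v -3.713 1.94 -3.557
v -3.301 0.956 -4.012
v -2.753 1.411 -3.935
v -3.007 2.019 -3.654
v -4.212 1.566 -3.201
v -3.8 0.582 -3.657
v -4.058 0.434 -3.005
v -4.312 1.042 -2.723
v -3.895 1.283 -3.778
v 1.87 -0.156 0.469
v 2.424 0.254 0.433
v 2.55 -0.964 1.711
v 2.257 0.396 0.617
v 2.022 0.443 0.776
v 1.762 0.386 0.881
v 1.52 0.236 0.916
v 1.338 0.018 0.873
v 1.249 -0.231 0.761
v 1.267 -0.466 0.597
v 1.389 -0.648 0.412
v 1.595 -0.745 0.237
v 1.848 -0.74 0.102
v 2.105 -0.634 0.03
v 2.321 -0.445 0.034
v 2.459 -0.207 0.114
v 2.496 0.041 0.255
v 1.839 -4.069 0.109
v 2.562 -3.514 0.67
v 1.604 -2.936 1.332
v 0.881 -3.491 0.771
v 2.429 -3.179 0.186
v 1.471 -2.602 0.849
v 2.108 -3.127 -0.322
v 1.15 -2.55 0.341
v 1.703 -3.374 -0.694
v 0.745 -2.797 -0.031
v 1.34 -3.841 -0.81
v 0.382 -3.264 -0.148
v 1.136 -4.381 -0.635
v 0.178 -3.804 0.027
v 1.155 -4.821 -0.224
v 0.197 -4.244 0.439
v 1.391 -5.023 0.293
v 0.433 -4.446 0.955
v 1.77 -4.921 0.751
v 0.812 -4.344 1.414
v 2.17 -4.549 1.006
v 1.212 -3.972 1.668
v 2.465 -4.024 0.975
v 1.507 -3.447 1.638
v 2.32 2.878 -4.909
v 2.441 1.635 -3.893
v 0.787 3.703 -3.718
v 0.907 2.46 -2.702
v 3.413 3.68 -4.058
v 3.533 2.437 -3.042
v 1.879 4.505 -2.867
v 2 3.262 -1.851
f 2 1 5
f 2 5 3
f 3 5 6
f 3 6 4
f 5 1 7
f 5 7 6
f 6 7 8
f 6 8 4
f 7 1 9
f 7 9 8
f 8 9 10
f 8 10 4
f 9 1 11
f 9 11 10
f 10 11 12
f 10 12 4
f 11 1 13
f 11 13 12
f 12 13 14
f 12 14 4
f 13 1 15
f 13 15 14
f 14 15 16
f 14 16 4
f 15 1 17
f 15 17 16
f 16 17 18
f 16 18 4
f 17 1 19
f 17 19 18
f 18 19 20
f 18 20 4
f 19 1 21
f 19 21 20
f 20 21 22
f 20 22 4
f 21 1 23
f 21 23 22
f 22 23 24
f 22 24 4
f 23 1 25
f 23 25 24
f 24 25 26
f 24 26 4
f 25 1 27
f 25 27 26
f 26 27 28
f 26 28 4
f 27 1 29
f 27 29 28
f 28 29 30
f 28 30 4
f 29 1 2
f 29 2 30
f 30 2 3
f 30 3 4
f 31 68 47
f 68 42 71
f 47 71 36
f 68 71 47
f 31 47 43
f 47 36 48
f 43 48 32
f 47 48 43
f 31 43 52
f 43 32 53
f 52 53 38
f 43 53 52
f 31 52 64
f 52 38 67
f 64 67 41
f 52 67 64
f 31 64 68
f 64 41 72
f 68 72 42
f 64 72 68
f 32 48 59
f 48 36 62
f 59 62 40
f 48 62 59
f 36 71 49
f 71 42 70
f 49 70 35
f 71 70 49
f 42 72 69
f 72 41 65
f 69 65 33
f 72 65 69
f 41 67 66
f 67 38 54
f 66 54 37
f 67 54 66
f 38 53 58
f 53 32 55
f 58 55 39
f 53 55 58
f 34 60 46
f 60 40 61
f 46 61 35
f 60 61 46
f 34 46 44
f 46 35 45
f 44 45 33
f 46 45 44
f 34 44 51
f 44 33 50
f 51 50 37
f 44 50 51
f 34 51 56
f 51 37 57
f 56 57 39
f 51 57 56
f 34 56 60
f 56 39 63
f 60 63 40
f 56 63 60
f 35 61 49
f 61 40 62
f 49 62 36
f 61 62 49
f 33 45 69
f 45 35 70
f 69 70 42
f 45 70 69
f 37 50 66
f 50 33 65
f 66 65 41
f 50 65 66
f 39 57 58
f 57 37 54
f 58 54 38
f 57 54 58
f 40 63 59
f 63 39 55
f 59 55 32
f 63 55 59
f 74 73 76
f 74 76 75
f 76 73 77
f 76 77 75
f 77 73 78
f 77 78 75
f 78 73 79
f 78 79 75
f 79 73 80
f 79 80 75
f 80 73 81
f 80 81 75
f 81 73 82
f 81 82 75
f 82 73 83
f 82 83 75
f 83 73 84
f 83 84 75
f 84 73 85
f 84 85 75
f 85 73 86
f 85 86 75
f 86 73 87
f 86 87 75
f 87 73 88
f 87 88 75
f 88 73 89
f 88 89 75
f 89 73 74
f 89 74 75
f 91 90 94
f 91 94 92
f 92 94 95
f 92 95 93
f 94 90 96
f 94 96 95
f 95 96 97
f 95 97 93
f 96 90 98
f 96 98 97
f 97 98 99
f 97 99 93
f 98 90 100
f 98 100 99
f 99 100 101
f 99 101 93
f 100 90 102
f 100 102 101
f 101 102 103
f 101 103 93
f 102 90 104
f 102 104 103
f 103 104 105
f 103 105 93
f 104 90 106
f 104 106 105
f 105 106 107
f 105 107 93
f 106 90 108
f 106 108 107
f 107 108 109
f 107 109 93
f 108 90 110
f 108 110 109
f 109 110 111
f 109 111 93
f 110 90 112
f 110 112 111
f 111 112 113
f 111 113 93
f 112 90 91
f 112 91 113
f 113 91 92
f 113 92 93
f 115 117 114
f 118 115 114
f 114 117 116
f 116 118 114
f 115 121 117
f 119 115 118
f 119 121 115
f 117 121 116
f 120 118 116
f 116 121 120
f 120 119 118
f 121 119 120



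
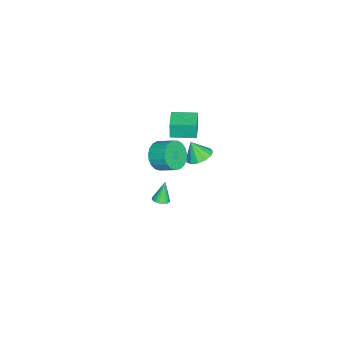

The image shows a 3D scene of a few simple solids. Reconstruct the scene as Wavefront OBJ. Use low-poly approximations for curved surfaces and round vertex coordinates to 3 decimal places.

v 0.031 2.199 3.093
v -0.04 2.165 4.09
v -0.293 3.55 3.115
v -0.364 3.517 4.112
v 1.224 2.483 3.188
v 1.153 2.45 4.185
v 0.9 3.835 3.21
v 0.829 3.801 4.207
v 1.021 1.853 1.238
v 1.581 1.413 1.805
v 1.798 2.367 2.329
v 1.239 2.807 1.762
v 1.815 1.514 1.525
v 2.033 2.468 2.05
v 1.912 1.673 1.196
v 2.13 2.626 1.72
v 1.855 1.863 0.874
v 2.073 2.817 1.398
v 1.654 2.051 0.615
v 1.872 3.005 1.139
v 1.343 2.206 0.463
v 1.561 3.159 0.988
v 0.977 2.299 0.446
v 1.195 3.253 0.97
v 0.618 2.315 0.565
v 0.836 3.269 1.09
v 0.329 2.251 0.801
v 0.547 3.205 1.325
v 0.16 2.119 1.112
v 0.378 3.073 1.637
v 0.139 1.94 1.445
v 0.357 2.894 1.97
v 0.271 1.747 1.742
v 0.489 2.701 2.267
v 0.533 1.572 1.952
v 0.751 2.525 2.477
v 0.879 1.445 2.039
v 1.097 2.399 2.563
v 1.25 1.389 1.987
v 1.467 2.343 2.511
v -0.665 1.371 -4.513
v -0.354 1.769 -4.438
v -1.115 1.489 -3.267
v -0.53 1.863 -4.511
v -0.729 1.872 -4.583
v -0.917 1.795 -4.644
v -1.061 1.644 -4.682
v -1.137 1.446 -4.691
v -1.131 1.235 -4.669
v -1.045 1.048 -4.62
v -0.892 0.917 -4.552
v -0.701 0.864 -4.478
v -0.503 0.899 -4.41
v -0.333 1.015 -4.36
v -0.221 1.194 -4.336
v -0.185 1.402 -4.343
v -0.232 1.606 -4.379
v -0.741 3.519 0.014
v -0.207 4.02 0.311
v -0.819 3.001 1.026
v -0.605 4.208 0.377
v -1.046 4.177 0.327
v -1.391 3.937 0.178
v -1.529 3.565 -0.023
v -1.417 3.178 -0.213
v -1.09 2.9 -0.33
v -0.653 2.818 -0.339
v -0.243 2.958 -0.235
v 0.008 3.277 -0.052
v 0.022 3.673 0.151
f 2 4 1
f 5 2 1
f 1 4 3
f 3 5 1
f 2 8 4
f 6 2 5
f 6 8 2
f 4 8 3
f 7 5 3
f 3 8 7
f 7 6 5
f 8 6 7
f 10 9 13
f 10 13 11
f 11 13 14
f 11 14 12
f 13 9 15
f 13 15 14
f 14 15 16
f 14 16 12
f 15 9 17
f 15 17 16
f 16 17 18
f 16 18 12
f 17 9 19
f 17 19 18
f 18 19 20
f 18 20 12
f 19 9 21
f 19 21 20
f 20 21 22
f 20 22 12
f 21 9 23
f 21 23 22
f 22 23 24
f 22 24 12
f 23 9 25
f 23 25 24
f 24 25 26
f 24 26 12
f 25 9 27
f 25 27 26
f 26 27 28
f 26 28 12
f 27 9 29
f 27 29 28
f 28 29 30
f 28 30 12
f 29 9 31
f 29 31 30
f 30 31 32
f 30 32 12
f 31 9 33
f 31 33 32
f 32 33 34
f 32 34 12
f 33 9 35
f 33 35 34
f 34 35 36
f 34 36 12
f 35 9 37
f 35 37 36
f 36 37 38
f 36 38 12
f 37 9 39
f 37 39 38
f 38 39 40
f 38 40 12
f 39 9 10
f 39 10 40
f 40 10 11
f 40 11 12
f 42 41 44
f 42 44 43
f 44 41 45
f 44 45 43
f 45 41 46
f 45 46 43
f 46 41 47
f 46 47 43
f 47 41 48
f 47 48 43
f 48 41 49
f 48 49 43
f 49 41 50
f 49 50 43
f 50 41 51
f 50 51 43
f 51 41 52
f 51 52 43
f 52 41 53
f 52 53 43
f 53 41 54
f 53 54 43
f 54 41 55
f 54 55 43
f 55 41 56
f 55 56 43
f 56 41 57
f 56 57 43
f 57 41 42
f 57 42 43
f 59 58 61
f 59 61 60
f 61 58 62
f 61 62 60
f 62 58 63
f 62 63 60
f 63 58 64
f 63 64 60
f 64 58 65
f 64 65 60
f 65 58 66
f 65 66 60
f 66 58 67
f 66 67 60
f 67 58 68
f 67 68 60
f 68 58 69
f 68 69 60
f 69 58 70
f 69 70 60
f 70 58 59
f 70 59 60



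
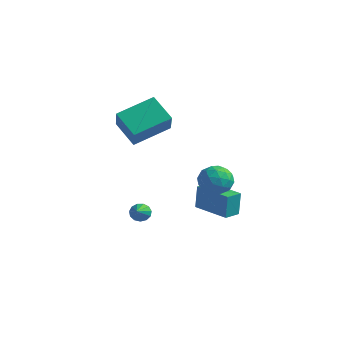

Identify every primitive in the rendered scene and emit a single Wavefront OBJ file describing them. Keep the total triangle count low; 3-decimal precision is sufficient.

v 1.988 -1.113 0.334
v 2.586 -1.53 0.832
v 0.954 -1.53 1.228
v 1.552 -1.947 1.726
v 1.544 -1.064 1.691
v 2.183 -0.807 1.139
v 1.357 -2.253 0.921
v 1.996 -1.996 0.369
v 2.197 -2.235 1.195
v 2.312 -1.5 1.671
v 1.228 -1.56 0.389
v 1.343 -0.825 0.865
v 2.378 -1.285 0.504
v 1.162 -1.775 1.556
v 1.157 -1.256 1.535
v 1.509 -1.501 1.828
v 2.141 -0.86 0.685
v 2.493 -1.105 0.977
v 1.88 -0.831 1.483
v 1.047 -1.955 1.083
v 1.399 -2.2 1.375
v 2.031 -1.559 0.232
v 2.383 -1.804 0.525
v 1.66 -2.229 0.577
v 2.501 -1.944 1.01
v 1.893 -2.189 1.536
v 1.778 -2.369 1.063
v 2.153 -2.218 0.738
v 2.569 -1.512 1.29
v 1.961 -1.757 1.816
v 1.956 -1.238 1.795
v 2.331 -1.087 1.471
v 2.339 -1.926 1.504
v 1.579 -1.303 0.244
v 0.971 -1.548 0.77
v 1.209 -1.973 0.589
v 1.584 -1.822 0.265
v 1.647 -0.871 0.524
v 1.039 -1.116 1.05
v 1.387 -0.842 1.322
v 1.762 -0.691 0.997
v 1.201 -1.134 0.556
v -1.335 0.832 -2.777
v -1.341 0.971 -1.455
v -1.263 1.724 -2.871
v -1.269 1.863 -1.548
v 0.629 0.677 -2.752
v 0.623 0.816 -1.429
v 0.701 1.569 -2.845
v 0.695 1.708 -1.523
v -2.563 -1.722 -2.516
v -2.104 -1.519 -2.684
v -1.557 -3.138 -1.484
v -2.169 -1.379 -2.429
v -2.359 -1.348 -2.201
v -2.614 -1.436 -2.073
v -2.853 -1.615 -2.085
v -3 -1.828 -2.235
v -3.008 -2.007 -2.473
v -2.875 -2.096 -2.725
v -2.643 -2.066 -2.911
v -2.385 -1.927 -2.971
v -2.184 -1.723 -2.887
v -5.178 -0.447 2.082
v -4.387 1.325 2.8
v -3.914 -0.629 1.136
v -3.122 1.143 1.854
v -4.398 -1.283 3.286
v -3.606 0.489 4.004
v -3.133 -1.465 2.34
v -2.342 0.307 3.058
f 1 38 17
f 38 12 41
f 17 41 6
f 38 41 17
f 1 17 13
f 17 6 18
f 13 18 2
f 17 18 13
f 1 13 22
f 13 2 23
f 22 23 8
f 13 23 22
f 1 22 34
f 22 8 37
f 34 37 11
f 22 37 34
f 1 34 38
f 34 11 42
f 38 42 12
f 34 42 38
f 2 18 29
f 18 6 32
f 29 32 10
f 18 32 29
f 6 41 19
f 41 12 40
f 19 40 5
f 41 40 19
f 12 42 39
f 42 11 35
f 39 35 3
f 42 35 39
f 11 37 36
f 37 8 24
f 36 24 7
f 37 24 36
f 8 23 28
f 23 2 25
f 28 25 9
f 23 25 28
f 4 30 16
f 30 10 31
f 16 31 5
f 30 31 16
f 4 16 14
f 16 5 15
f 14 15 3
f 16 15 14
f 4 14 21
f 14 3 20
f 21 20 7
f 14 20 21
f 4 21 26
f 21 7 27
f 26 27 9
f 21 27 26
f 4 26 30
f 26 9 33
f 30 33 10
f 26 33 30
f 5 31 19
f 31 10 32
f 19 32 6
f 31 32 19
f 3 15 39
f 15 5 40
f 39 40 12
f 15 40 39
f 7 20 36
f 20 3 35
f 36 35 11
f 20 35 36
f 9 27 28
f 27 7 24
f 28 24 8
f 27 24 28
f 10 33 29
f 33 9 25
f 29 25 2
f 33 25 29
f 44 46 43
f 47 44 43
f 43 46 45
f 45 47 43
f 44 50 46
f 48 44 47
f 48 50 44
f 46 50 45
f 49 47 45
f 45 50 49
f 49 48 47
f 50 48 49
f 52 51 54
f 52 54 53
f 54 51 55
f 54 55 53
f 55 51 56
f 55 56 53
f 56 51 57
f 56 57 53
f 57 51 58
f 57 58 53
f 58 51 59
f 58 59 53
f 59 51 60
f 59 60 53
f 60 51 61
f 60 61 53
f 61 51 62
f 61 62 53
f 62 51 63
f 62 63 53
f 63 51 52
f 63 52 53
f 65 67 64
f 68 65 64
f 64 67 66
f 66 68 64
f 65 71 67
f 69 65 68
f 69 71 65
f 67 71 66
f 70 68 66
f 66 71 70
f 70 69 68
f 71 69 70



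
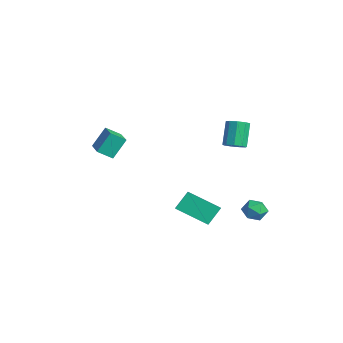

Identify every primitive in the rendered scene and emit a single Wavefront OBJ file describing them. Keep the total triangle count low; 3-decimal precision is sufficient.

v 3.097 4.173 -1.509
v 3.819 4.228 -1.848
v 3.061 2.912 -1.792
v 3.783 2.967 -2.131
v 3.705 3.045 -1.339
v 3.728 3.824 -1.164
v 3.152 3.316 -2.476
v 3.175 4.095 -2.301
v 3.853 3.698 -2.445
v 4.195 3.531 -1.742
v 2.685 3.609 -1.898
v 3.027 3.442 -1.195
v 3.078 2.471 3.269
v 3.578 2.206 3.627
v 2.863 2.724 5.009
v 2.362 2.989 4.651
v 3.677 2.64 3.516
v 2.962 3.157 4.898
v 3.496 2.994 3.289
v 2.781 3.512 4.671
v 3.119 3.104 3.053
v 2.404 3.622 4.435
v 2.722 2.918 2.918
v 2.007 3.436 4.3
v 2.492 2.522 2.947
v 1.777 3.04 4.329
v 2.536 2.103 3.127
v 1.821 2.621 4.509
v 2.833 1.856 3.373
v 2.118 2.374 4.755
v 3.245 1.897 3.571
v 2.53 2.414 4.953
v 0.077 0.248 -2.725
v -0.159 1.127 -1.701
v -0.994 0.708 -3.366
v -1.229 1.587 -2.343
v 1.309 1.733 -3.717
v 1.074 2.612 -2.694
v 0.239 2.193 -4.359
v 0.003 3.072 -3.335
v -4.868 -2.817 0.553
v -5.011 -1.941 1.786
v -4.544 -1.986 -0.001
v -4.687 -1.109 1.233
v -3.013 -3.211 1.047
v -3.156 -2.334 2.281
v -2.689 -2.379 0.494
v -2.832 -1.503 1.727
f 1 12 6
f 1 6 2
f 1 2 8
f 1 8 11
f 1 11 12
f 2 6 10
f 6 12 5
f 12 11 3
f 11 8 7
f 8 2 9
f 4 10 5
f 4 5 3
f 4 3 7
f 4 7 9
f 4 9 10
f 5 10 6
f 3 5 12
f 7 3 11
f 9 7 8
f 10 9 2
f 14 13 17
f 14 17 15
f 15 17 18
f 15 18 16
f 17 13 19
f 17 19 18
f 18 19 20
f 18 20 16
f 19 13 21
f 19 21 20
f 20 21 22
f 20 22 16
f 21 13 23
f 21 23 22
f 22 23 24
f 22 24 16
f 23 13 25
f 23 25 24
f 24 25 26
f 24 26 16
f 25 13 27
f 25 27 26
f 26 27 28
f 26 28 16
f 27 13 29
f 27 29 28
f 28 29 30
f 28 30 16
f 29 13 31
f 29 31 30
f 30 31 32
f 30 32 16
f 31 13 14
f 31 14 32
f 32 14 15
f 32 15 16
f 34 36 33
f 37 34 33
f 33 36 35
f 35 37 33
f 34 40 36
f 38 34 37
f 38 40 34
f 36 40 35
f 39 37 35
f 35 40 39
f 39 38 37
f 40 38 39
f 42 44 41
f 45 42 41
f 41 44 43
f 43 45 41
f 42 48 44
f 46 42 45
f 46 48 42
f 44 48 43
f 47 45 43
f 43 48 47
f 47 46 45
f 48 46 47



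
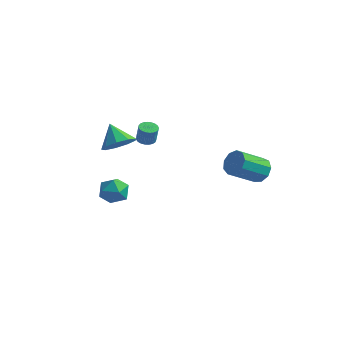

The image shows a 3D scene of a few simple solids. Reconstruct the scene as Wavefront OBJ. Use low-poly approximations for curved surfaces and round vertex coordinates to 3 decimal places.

v -3.324 -0.537 -2.624
v -2.64 -0.761 -1.887
v -4.216 0.117 -1.596
v -2.497 -0.129 -2.165
v -2.741 0.311 -2.657
v -3.258 0.355 -3.134
v -3.805 -0.019 -3.372
v -4.128 -0.635 -3.26
v -4.074 -1.205 -2.85
v -3.669 -1.463 -2.334
v -3.103 -1.288 -1.954
v -2.53 -3.391 -4.198
v -2.126 -3.157 -3.399
v -1.774 -4.683 -4.201
v -1.37 -4.449 -3.402
v -2.274 -4.647 -3.424
v -2.741 -3.848 -3.421
v -1.159 -3.992 -4.179
v -1.626 -3.193 -4.176
v -1.279 -3.529 -3.387
v -1.968 -3.933 -2.92
v -1.932 -3.907 -4.68
v -2.621 -4.311 -4.213
v -3.053 2.252 -3.847
v -2.492 2.276 -3.943
v -2.306 2.233 -2.87
v -2.867 2.208 -2.773
v -2.549 2.506 -3.924
v -2.362 2.462 -2.851
v -2.693 2.691 -3.891
v -2.507 2.648 -2.818
v -2.899 2.8 -3.851
v -2.713 2.757 -2.778
v -3.132 2.815 -3.81
v -2.946 2.772 -2.737
v -3.352 2.732 -3.775
v -3.165 2.689 -2.702
v -3.519 2.566 -3.753
v -3.333 2.523 -2.68
v -3.606 2.346 -3.747
v -3.42 2.303 -2.674
v -3.598 2.109 -3.758
v -3.412 2.066 -2.685
v -3.495 1.897 -3.784
v -3.309 1.854 -2.711
v -3.316 1.746 -3.821
v -3.13 1.703 -2.748
v -3.091 1.683 -3.863
v -2.905 1.64 -2.79
v -2.86 1.718 -3.901
v -2.674 1.675 -2.828
v -2.662 1.845 -3.931
v -2.476 1.802 -2.858
v -2.532 2.043 -3.945
v -2.346 2 -2.872
v 4.098 1.653 -3.928
v 4.771 1.152 -3.883
v 3.756 -0.113 -2.748
v 3.082 0.387 -2.792
v 4.779 1.532 -3.452
v 3.764 0.267 -2.317
v 4.469 1.968 -3.244
v 3.454 0.703 -2.108
v 3.985 2.257 -3.355
v 2.97 0.992 -2.22
v 3.553 2.263 -3.735
v 2.538 0.997 -2.599
v 3.376 1.983 -4.204
v 2.361 0.718 -3.069
v 3.537 1.549 -4.545
v 2.522 0.283 -3.409
v 3.96 1.163 -4.596
v 2.945 -0.102 -3.461
v 4.447 1.006 -4.335
v 3.432 -0.259 -3.199
f 2 1 4
f 2 4 3
f 4 1 5
f 4 5 3
f 5 1 6
f 5 6 3
f 6 1 7
f 6 7 3
f 7 1 8
f 7 8 3
f 8 1 9
f 8 9 3
f 9 1 10
f 9 10 3
f 10 1 11
f 10 11 3
f 11 1 2
f 11 2 3
f 12 23 17
f 12 17 13
f 12 13 19
f 12 19 22
f 12 22 23
f 13 17 21
f 17 23 16
f 23 22 14
f 22 19 18
f 19 13 20
f 15 21 16
f 15 16 14
f 15 14 18
f 15 18 20
f 15 20 21
f 16 21 17
f 14 16 23
f 18 14 22
f 20 18 19
f 21 20 13
f 25 24 28
f 25 28 26
f 26 28 29
f 26 29 27
f 28 24 30
f 28 30 29
f 29 30 31
f 29 31 27
f 30 24 32
f 30 32 31
f 31 32 33
f 31 33 27
f 32 24 34
f 32 34 33
f 33 34 35
f 33 35 27
f 34 24 36
f 34 36 35
f 35 36 37
f 35 37 27
f 36 24 38
f 36 38 37
f 37 38 39
f 37 39 27
f 38 24 40
f 38 40 39
f 39 40 41
f 39 41 27
f 40 24 42
f 40 42 41
f 41 42 43
f 41 43 27
f 42 24 44
f 42 44 43
f 43 44 45
f 43 45 27
f 44 24 46
f 44 46 45
f 45 46 47
f 45 47 27
f 46 24 48
f 46 48 47
f 47 48 49
f 47 49 27
f 48 24 50
f 48 50 49
f 49 50 51
f 49 51 27
f 50 24 52
f 50 52 51
f 51 52 53
f 51 53 27
f 52 24 54
f 52 54 53
f 53 54 55
f 53 55 27
f 54 24 25
f 54 25 55
f 55 25 26
f 55 26 27
f 57 56 60
f 57 60 58
f 58 60 61
f 58 61 59
f 60 56 62
f 60 62 61
f 61 62 63
f 61 63 59
f 62 56 64
f 62 64 63
f 63 64 65
f 63 65 59
f 64 56 66
f 64 66 65
f 65 66 67
f 65 67 59
f 66 56 68
f 66 68 67
f 67 68 69
f 67 69 59
f 68 56 70
f 68 70 69
f 69 70 71
f 69 71 59
f 70 56 72
f 70 72 71
f 71 72 73
f 71 73 59
f 72 56 74
f 72 74 73
f 73 74 75
f 73 75 59
f 74 56 57
f 74 57 75
f 75 57 58
f 75 58 59



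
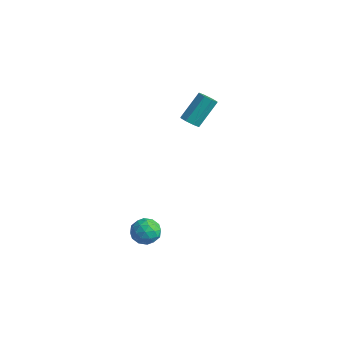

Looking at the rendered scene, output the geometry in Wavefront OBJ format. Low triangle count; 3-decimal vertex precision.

v 0.83 1.918 0.058
v 1.331 1.701 0.221
v 1.411 2.865 1.525
v 0.91 3.082 1.362
v 1.375 2.023 -0.07
v 1.456 3.187 1.234
v 1.1 2.284 -0.285
v 1.181 3.448 1.019
v 0.666 2.33 -0.3
v 0.747 3.495 1.004
v 0.329 2.135 -0.105
v 0.409 3.299 1.199
v 0.284 1.813 0.186
v 0.365 2.977 1.49
v 0.559 1.552 0.401
v 0.64 2.716 1.705
v 0.993 1.505 0.416
v 1.074 2.67 1.72
v 3.503 -3.207 -3.321
v 4.197 -3.305 -3.682
v 3.623 -4.355 -2.778
v 4.317 -4.453 -3.139
v 4.243 -3.918 -2.564
v 4.169 -3.209 -2.9
v 3.651 -4.451 -3.56
v 3.577 -3.742 -3.896
v 4.289 -4.074 -3.83
v 4.655 -3.744 -3.214
v 3.165 -3.916 -3.246
v 3.531 -3.586 -2.63
v 3.839 -3.155 -3.549
v 3.981 -4.505 -2.911
v 3.937 -4.191 -2.573
v 4.345 -4.248 -2.785
v 3.823 -3.098 -3.089
v 4.231 -3.156 -3.301
v 4.258 -3.517 -2.644
v 3.589 -4.504 -3.159
v 3.997 -4.562 -3.371
v 3.475 -3.412 -3.675
v 3.883 -3.469 -3.887
v 3.562 -4.143 -3.816
v 4.301 -3.665 -3.848
v 4.372 -4.34 -3.529
v 3.98 -4.339 -3.777
v 3.937 -3.921 -3.974
v 4.517 -3.471 -3.486
v 4.587 -4.146 -3.167
v 4.544 -3.832 -2.829
v 4.5 -3.414 -3.026
v 4.57 -3.923 -3.573
v 3.233 -3.514 -3.293
v 3.303 -4.189 -2.974
v 3.32 -4.246 -3.434
v 3.276 -3.828 -3.631
v 3.448 -3.32 -2.931
v 3.519 -3.995 -2.612
v 3.883 -3.739 -2.486
v 3.84 -3.321 -2.683
v 3.25 -3.737 -2.887
f 2 1 5
f 2 5 3
f 3 5 6
f 3 6 4
f 5 1 7
f 5 7 6
f 6 7 8
f 6 8 4
f 7 1 9
f 7 9 8
f 8 9 10
f 8 10 4
f 9 1 11
f 9 11 10
f 10 11 12
f 10 12 4
f 11 1 13
f 11 13 12
f 12 13 14
f 12 14 4
f 13 1 15
f 13 15 14
f 14 15 16
f 14 16 4
f 15 1 17
f 15 17 16
f 16 17 18
f 16 18 4
f 17 1 2
f 17 2 18
f 18 2 3
f 18 3 4
f 19 56 35
f 56 30 59
f 35 59 24
f 56 59 35
f 19 35 31
f 35 24 36
f 31 36 20
f 35 36 31
f 19 31 40
f 31 20 41
f 40 41 26
f 31 41 40
f 19 40 52
f 40 26 55
f 52 55 29
f 40 55 52
f 19 52 56
f 52 29 60
f 56 60 30
f 52 60 56
f 20 36 47
f 36 24 50
f 47 50 28
f 36 50 47
f 24 59 37
f 59 30 58
f 37 58 23
f 59 58 37
f 30 60 57
f 60 29 53
f 57 53 21
f 60 53 57
f 29 55 54
f 55 26 42
f 54 42 25
f 55 42 54
f 26 41 46
f 41 20 43
f 46 43 27
f 41 43 46
f 22 48 34
f 48 28 49
f 34 49 23
f 48 49 34
f 22 34 32
f 34 23 33
f 32 33 21
f 34 33 32
f 22 32 39
f 32 21 38
f 39 38 25
f 32 38 39
f 22 39 44
f 39 25 45
f 44 45 27
f 39 45 44
f 22 44 48
f 44 27 51
f 48 51 28
f 44 51 48
f 23 49 37
f 49 28 50
f 37 50 24
f 49 50 37
f 21 33 57
f 33 23 58
f 57 58 30
f 33 58 57
f 25 38 54
f 38 21 53
f 54 53 29
f 38 53 54
f 27 45 46
f 45 25 42
f 46 42 26
f 45 42 46
f 28 51 47
f 51 27 43
f 47 43 20
f 51 43 47



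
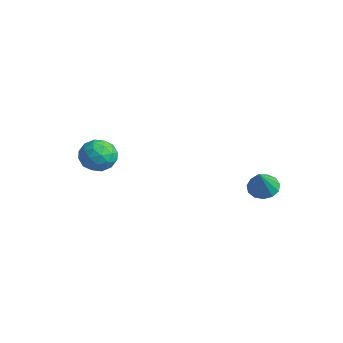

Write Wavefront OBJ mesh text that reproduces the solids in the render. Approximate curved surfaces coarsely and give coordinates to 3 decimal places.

v -2.491 -1.928 3.092
v -2.041 -2.668 3.417
v -3.799 -2.612 3.343
v -3.349 -3.352 3.668
v -3.344 -2.561 4.147
v -2.536 -2.138 3.992
v -3.304 -3.142 2.768
v -2.496 -2.719 2.613
v -2.544 -3.419 3.217
v -2.568 -3.059 4.069
v -3.272 -2.221 2.691
v -3.296 -1.861 3.543
v -2.151 -2.238 3.232
v -3.689 -3.042 3.528
v -3.686 -2.577 3.809
v -3.421 -3.012 4
v -2.442 -1.926 3.57
v -2.178 -2.361 3.762
v -2.943 -2.298 4.191
v -3.662 -2.919 2.998
v -3.398 -3.354 3.19
v -2.419 -2.268 2.76
v -2.154 -2.703 2.951
v -2.897 -2.982 2.569
v -2.182 -3.114 3.306
v -2.951 -3.516 3.453
v -2.925 -3.393 2.924
v -2.45 -3.144 2.833
v -2.197 -2.903 3.807
v -2.966 -3.305 3.954
v -2.963 -2.84 4.236
v -2.487 -2.591 4.145
v -2.492 -3.344 3.689
v -2.874 -1.975 2.806
v -3.643 -2.377 2.953
v -3.353 -2.689 2.615
v -2.877 -2.44 2.524
v -2.889 -1.764 3.307
v -3.658 -2.166 3.454
v -3.39 -2.136 3.927
v -2.915 -1.887 3.836
v -3.348 -1.936 3.071
v 2.749 2.145 2.703
v 3.124 2.743 2.843
v 3.331 1.475 3.997
v 2.766 2.787 3.027
v 2.401 2.628 3.109
v 2.148 2.315 3.061
v 2.085 1.948 2.9
v 2.232 1.644 2.676
v 2.544 1.498 2.46
v 2.921 1.558 2.322
v 3.242 1.805 2.304
v 3.408 2.159 2.413
v 3.363 2.509 2.614
f 1 38 17
f 38 12 41
f 17 41 6
f 38 41 17
f 1 17 13
f 17 6 18
f 13 18 2
f 17 18 13
f 1 13 22
f 13 2 23
f 22 23 8
f 13 23 22
f 1 22 34
f 22 8 37
f 34 37 11
f 22 37 34
f 1 34 38
f 34 11 42
f 38 42 12
f 34 42 38
f 2 18 29
f 18 6 32
f 29 32 10
f 18 32 29
f 6 41 19
f 41 12 40
f 19 40 5
f 41 40 19
f 12 42 39
f 42 11 35
f 39 35 3
f 42 35 39
f 11 37 36
f 37 8 24
f 36 24 7
f 37 24 36
f 8 23 28
f 23 2 25
f 28 25 9
f 23 25 28
f 4 30 16
f 30 10 31
f 16 31 5
f 30 31 16
f 4 16 14
f 16 5 15
f 14 15 3
f 16 15 14
f 4 14 21
f 14 3 20
f 21 20 7
f 14 20 21
f 4 21 26
f 21 7 27
f 26 27 9
f 21 27 26
f 4 26 30
f 26 9 33
f 30 33 10
f 26 33 30
f 5 31 19
f 31 10 32
f 19 32 6
f 31 32 19
f 3 15 39
f 15 5 40
f 39 40 12
f 15 40 39
f 7 20 36
f 20 3 35
f 36 35 11
f 20 35 36
f 9 27 28
f 27 7 24
f 28 24 8
f 27 24 28
f 10 33 29
f 33 9 25
f 29 25 2
f 33 25 29
f 44 43 46
f 44 46 45
f 46 43 47
f 46 47 45
f 47 43 48
f 47 48 45
f 48 43 49
f 48 49 45
f 49 43 50
f 49 50 45
f 50 43 51
f 50 51 45
f 51 43 52
f 51 52 45
f 52 43 53
f 52 53 45
f 53 43 54
f 53 54 45
f 54 43 55
f 54 55 45
f 55 43 44
f 55 44 45



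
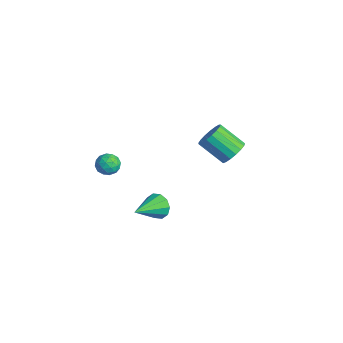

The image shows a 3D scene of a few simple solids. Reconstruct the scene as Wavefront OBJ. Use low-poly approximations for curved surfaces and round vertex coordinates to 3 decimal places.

v 2.251 -1.031 -2.782
v 2.538 -0.618 -2.147
v 3.009 -2.609 -2.098
v 2.081 -0.786 -2.029
v 1.69 -1.047 -2.199
v 1.512 -1.303 -2.591
v 1.617 -1.454 -3.057
v 1.964 -1.444 -3.417
v 2.421 -1.276 -3.535
v 2.813 -1.014 -3.366
v 2.99 -0.759 -2.973
v 2.885 -0.608 -2.508
v -0.218 4.414 -2.2
v 0.322 4.582 -1.539
v -0.722 3.614 -0.439
v -1.262 3.446 -1.1
v 0.048 4.895 -1.525
v -0.997 3.926 -0.425
v -0.288 5.097 -1.666
v -1.333 4.129 -0.566
v -0.608 5.143 -1.929
v -1.652 4.175 -0.829
v -0.838 5.022 -2.254
v -1.883 4.054 -1.154
v -0.926 4.762 -2.567
v -1.971 3.793 -1.467
v -0.852 4.422 -2.796
v -1.897 3.453 -1.696
v -0.632 4.08 -2.888
v -1.677 3.112 -1.788
v -0.318 3.815 -2.823
v -1.363 2.847 -1.723
v 0.02 3.687 -2.615
v -1.025 2.719 -1.515
v 0.303 3.726 -2.312
v -0.742 2.757 -1.212
v 0.467 3.922 -1.983
v -0.578 2.954 -0.883
v 0.474 4.231 -1.704
v -0.571 3.263 -0.604
v 0.262 -2.399 0.101
v 0.799 -2.524 -0.354
v -0.159 -3.456 -0.106
v 0.378 -3.581 -0.561
v 0.509 -3.528 0.14
v 0.769 -2.875 0.268
v -0.129 -3.105 -0.728
v 0.131 -2.452 -0.6
v 0.558 -2.96 -0.866
v 0.951 -3.222 -0.33
v -0.311 -2.758 -0.13
v 0.082 -3.02 0.406
v 0.567 -2.368 -0.108
v 0.073 -3.612 -0.352
v 0.149 -3.581 0.06
v 0.465 -3.654 -0.207
v 0.549 -2.575 0.257
v 0.865 -2.648 -0.01
v 0.695 -3.239 0.28
v -0.225 -3.332 -0.45
v 0.091 -3.405 -0.717
v 0.175 -2.326 -0.253
v 0.491 -2.399 -0.52
v -0.055 -2.741 -0.74
v 0.741 -2.698 -0.677
v 0.494 -3.32 -0.799
v 0.196 -3.04 -0.897
v 0.349 -2.656 -0.822
v 0.973 -2.852 -0.362
v 0.725 -3.474 -0.483
v 0.802 -3.443 -0.071
v 0.955 -3.058 0.004
v 0.831 -3.109 -0.663
v -0.085 -2.506 0.023
v -0.333 -3.128 -0.098
v -0.315 -2.922 -0.464
v -0.162 -2.537 -0.389
v 0.146 -2.66 0.339
v -0.101 -3.282 0.217
v 0.291 -3.324 0.362
v 0.444 -2.94 0.437
v -0.191 -2.871 0.203
f 2 1 4
f 2 4 3
f 4 1 5
f 4 5 3
f 5 1 6
f 5 6 3
f 6 1 7
f 6 7 3
f 7 1 8
f 7 8 3
f 8 1 9
f 8 9 3
f 9 1 10
f 9 10 3
f 10 1 11
f 10 11 3
f 11 1 12
f 11 12 3
f 12 1 2
f 12 2 3
f 14 13 17
f 14 17 15
f 15 17 18
f 15 18 16
f 17 13 19
f 17 19 18
f 18 19 20
f 18 20 16
f 19 13 21
f 19 21 20
f 20 21 22
f 20 22 16
f 21 13 23
f 21 23 22
f 22 23 24
f 22 24 16
f 23 13 25
f 23 25 24
f 24 25 26
f 24 26 16
f 25 13 27
f 25 27 26
f 26 27 28
f 26 28 16
f 27 13 29
f 27 29 28
f 28 29 30
f 28 30 16
f 29 13 31
f 29 31 30
f 30 31 32
f 30 32 16
f 31 13 33
f 31 33 32
f 32 33 34
f 32 34 16
f 33 13 35
f 33 35 34
f 34 35 36
f 34 36 16
f 35 13 37
f 35 37 36
f 36 37 38
f 36 38 16
f 37 13 39
f 37 39 38
f 38 39 40
f 38 40 16
f 39 13 14
f 39 14 40
f 40 14 15
f 40 15 16
f 41 78 57
f 78 52 81
f 57 81 46
f 78 81 57
f 41 57 53
f 57 46 58
f 53 58 42
f 57 58 53
f 41 53 62
f 53 42 63
f 62 63 48
f 53 63 62
f 41 62 74
f 62 48 77
f 74 77 51
f 62 77 74
f 41 74 78
f 74 51 82
f 78 82 52
f 74 82 78
f 42 58 69
f 58 46 72
f 69 72 50
f 58 72 69
f 46 81 59
f 81 52 80
f 59 80 45
f 81 80 59
f 52 82 79
f 82 51 75
f 79 75 43
f 82 75 79
f 51 77 76
f 77 48 64
f 76 64 47
f 77 64 76
f 48 63 68
f 63 42 65
f 68 65 49
f 63 65 68
f 44 70 56
f 70 50 71
f 56 71 45
f 70 71 56
f 44 56 54
f 56 45 55
f 54 55 43
f 56 55 54
f 44 54 61
f 54 43 60
f 61 60 47
f 54 60 61
f 44 61 66
f 61 47 67
f 66 67 49
f 61 67 66
f 44 66 70
f 66 49 73
f 70 73 50
f 66 73 70
f 45 71 59
f 71 50 72
f 59 72 46
f 71 72 59
f 43 55 79
f 55 45 80
f 79 80 52
f 55 80 79
f 47 60 76
f 60 43 75
f 76 75 51
f 60 75 76
f 49 67 68
f 67 47 64
f 68 64 48
f 67 64 68
f 50 73 69
f 73 49 65
f 69 65 42
f 73 65 69



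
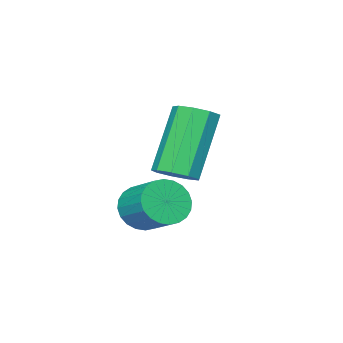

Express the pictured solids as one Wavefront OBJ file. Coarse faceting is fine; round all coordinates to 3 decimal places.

v 2.726 -0.837 -0.136
v 3.288 -0.759 -0.433
v 3.435 0.134 0.079
v 2.874 0.057 0.376
v 3.133 -0.643 -0.59
v 3.28 0.25 -0.079
v 2.917 -0.557 -0.679
v 3.064 0.337 -0.167
v 2.671 -0.513 -0.685
v 2.818 0.38 -0.173
v 2.433 -0.518 -0.607
v 2.581 0.375 -0.096
v 2.241 -0.572 -0.458
v 2.388 0.321 0.054
v 2.122 -0.666 -0.26
v 2.269 0.227 0.252
v 2.095 -0.786 -0.042
v 2.242 0.107 0.47
v 2.165 -0.914 0.161
v 2.312 -0.021 0.673
v 2.32 -1.03 0.319
v 2.467 -0.137 0.83
v 2.536 -1.117 0.407
v 2.683 -0.223 0.919
v 2.782 -1.16 0.413
v 2.929 -0.267 0.925
v 3.019 -1.155 0.336
v 3.167 -0.262 0.847
v 3.212 -1.101 0.186
v 3.359 -0.208 0.698
v 3.331 -1.007 -0.012
v 3.478 -0.114 0.5
v 3.358 -0.887 -0.23
v 3.505 0.006 0.282
v 1.22 -1.317 0.287
v 1.635 -1.034 0.577
v 0.655 -1.319 2.262
v 0.24 -1.603 1.973
v 1.355 -0.779 0.457
v 0.375 -1.064 2.142
v 1.011 -0.777 0.258
v 0.032 -1.062 1.943
v 0.766 -1.027 0.073
v -0.214 -1.313 1.758
v 0.732 -1.414 -0.012
v -0.247 -1.699 1.673
v 0.927 -1.755 0.043
v -0.052 -2.04 1.729
v 1.259 -1.891 0.213
v 0.279 -2.176 1.898
v 1.572 -1.759 0.417
v 0.593 -2.044 2.103
v 1.721 -1.421 0.561
v 0.741 -1.706 2.246
f 2 1 5
f 2 5 3
f 3 5 6
f 3 6 4
f 5 1 7
f 5 7 6
f 6 7 8
f 6 8 4
f 7 1 9
f 7 9 8
f 8 9 10
f 8 10 4
f 9 1 11
f 9 11 10
f 10 11 12
f 10 12 4
f 11 1 13
f 11 13 12
f 12 13 14
f 12 14 4
f 13 1 15
f 13 15 14
f 14 15 16
f 14 16 4
f 15 1 17
f 15 17 16
f 16 17 18
f 16 18 4
f 17 1 19
f 17 19 18
f 18 19 20
f 18 20 4
f 19 1 21
f 19 21 20
f 20 21 22
f 20 22 4
f 21 1 23
f 21 23 22
f 22 23 24
f 22 24 4
f 23 1 25
f 23 25 24
f 24 25 26
f 24 26 4
f 25 1 27
f 25 27 26
f 26 27 28
f 26 28 4
f 27 1 29
f 27 29 28
f 28 29 30
f 28 30 4
f 29 1 31
f 29 31 30
f 30 31 32
f 30 32 4
f 31 1 33
f 31 33 32
f 32 33 34
f 32 34 4
f 33 1 2
f 33 2 34
f 34 2 3
f 34 3 4
f 36 35 39
f 36 39 37
f 37 39 40
f 37 40 38
f 39 35 41
f 39 41 40
f 40 41 42
f 40 42 38
f 41 35 43
f 41 43 42
f 42 43 44
f 42 44 38
f 43 35 45
f 43 45 44
f 44 45 46
f 44 46 38
f 45 35 47
f 45 47 46
f 46 47 48
f 46 48 38
f 47 35 49
f 47 49 48
f 48 49 50
f 48 50 38
f 49 35 51
f 49 51 50
f 50 51 52
f 50 52 38
f 51 35 53
f 51 53 52
f 52 53 54
f 52 54 38
f 53 35 36
f 53 36 54
f 54 36 37
f 54 37 38

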